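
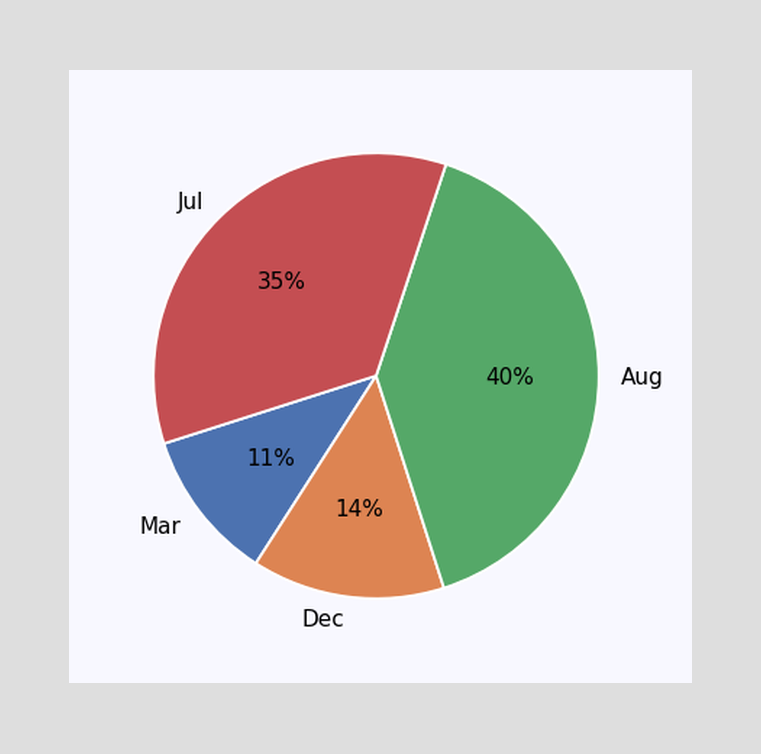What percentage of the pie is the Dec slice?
14%

The Dec slice takes up 14% of the pie.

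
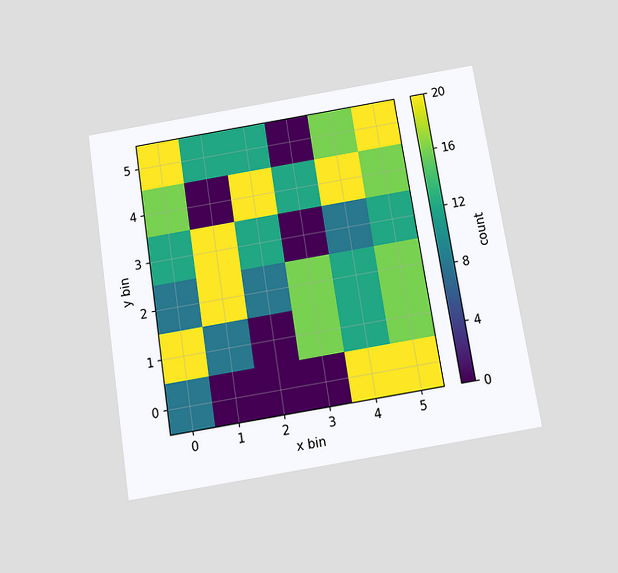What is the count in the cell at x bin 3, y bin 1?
The chart is tilted about 9° counter-clockwise and viewed slightly from below. Matching the cell (3, 1) against the colorbar gives 16.

16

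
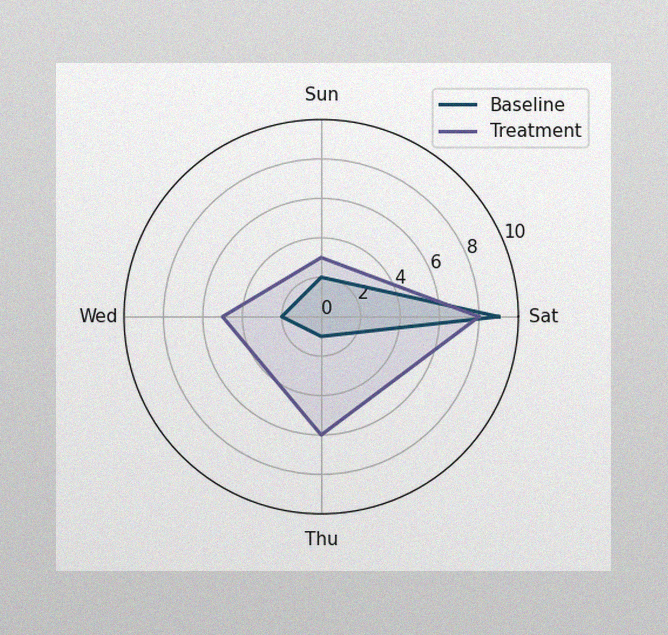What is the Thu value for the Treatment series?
6

The image has some photo noise and uneven lighting. On the Thu axis, Treatment reaches 6.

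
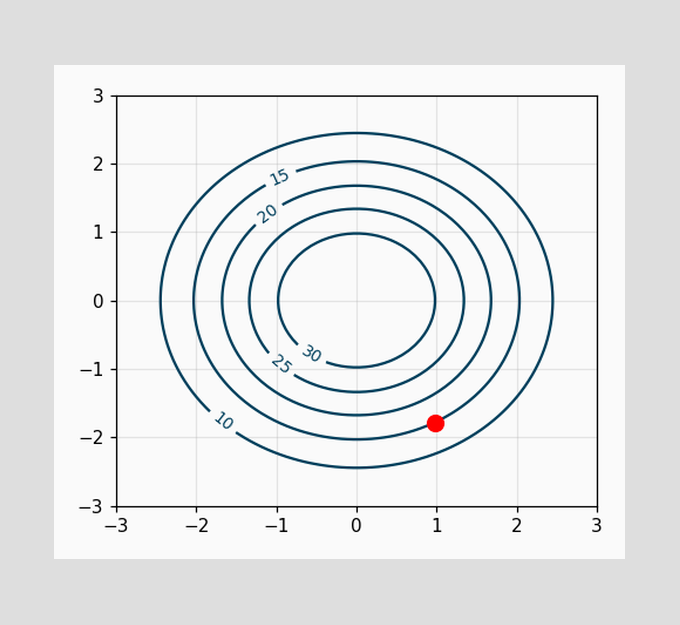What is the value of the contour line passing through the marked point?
The marked point sits on the contour labelled 15.

15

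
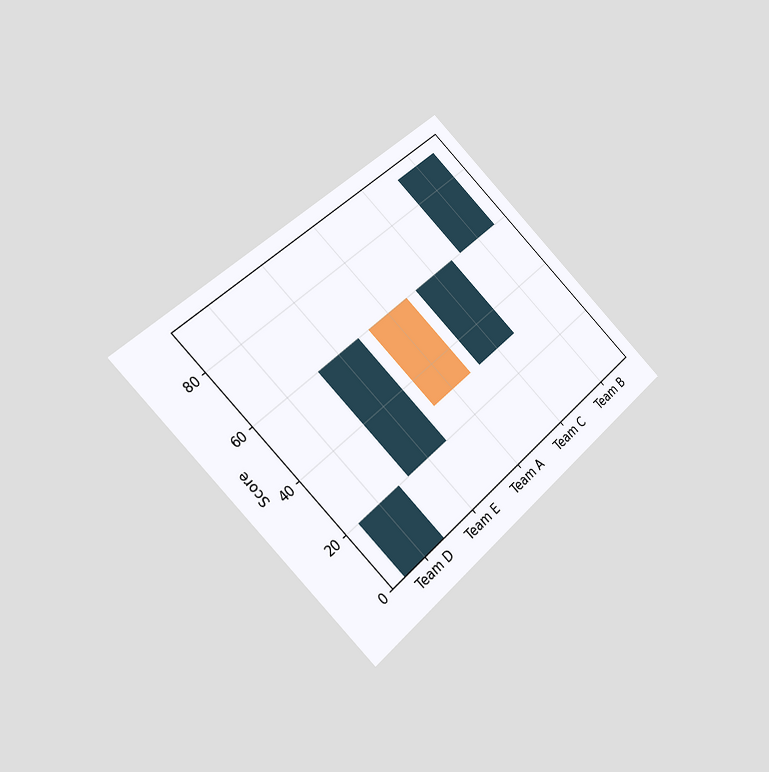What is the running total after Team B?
The chart is tilted about 45° counter-clockwise and viewed at a slight angle. After Team B the running total reaches 90.

90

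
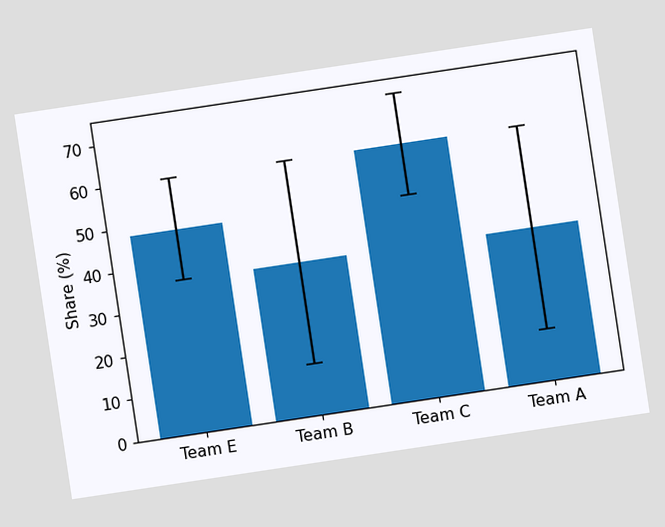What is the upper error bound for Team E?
The chart is tilted about 9° counter-clockwise. The Team E bar's upper whisker reaches 60%.

60%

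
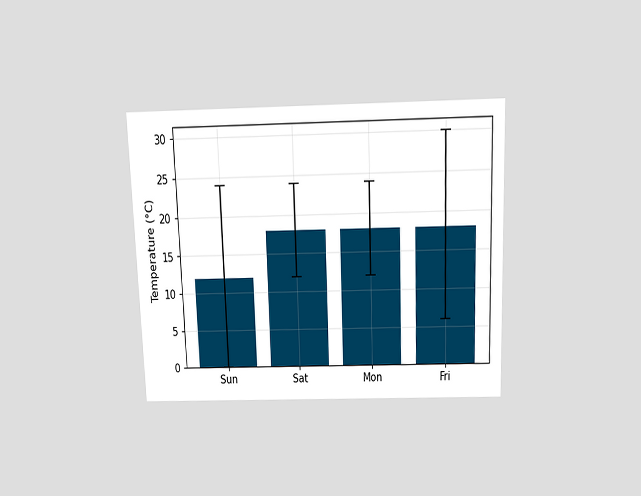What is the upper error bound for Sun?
The chart is tilted about 2° counter-clockwise and viewed slightly from above. The Sun bar's upper whisker reaches 24°C.

24°C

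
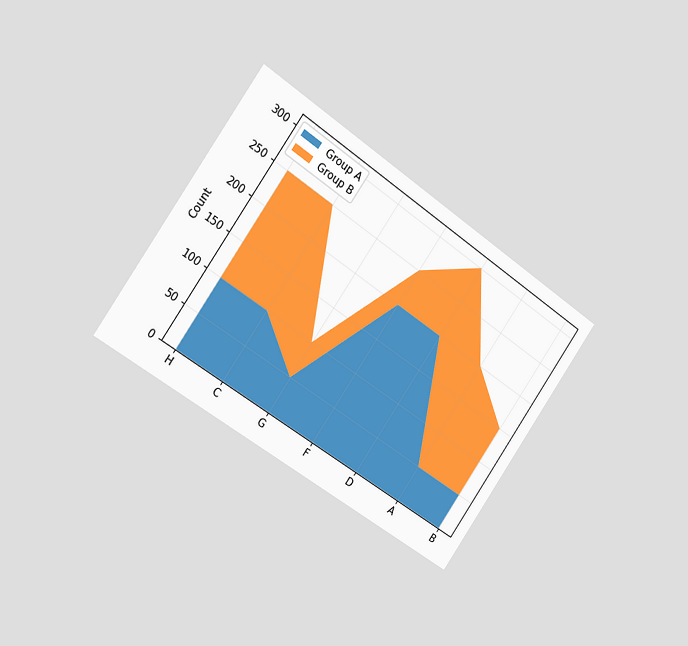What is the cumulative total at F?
250

The chart is tilted about 35° clockwise and viewed slightly from the left. The stacked total at F reaches 250.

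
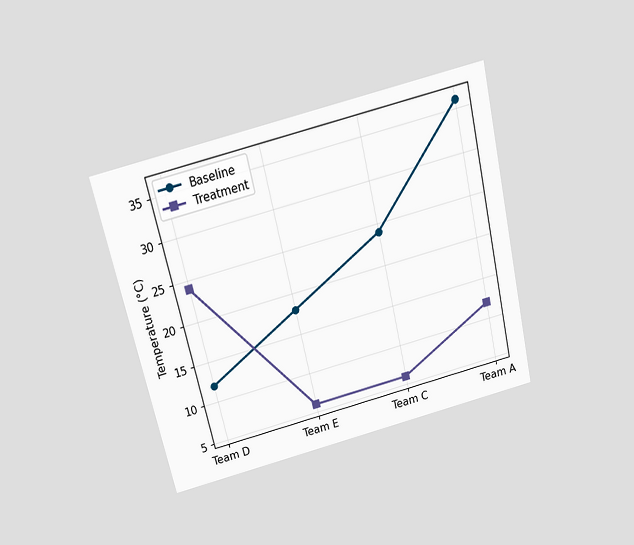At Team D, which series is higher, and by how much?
Treatment, by 12°C

The chart is tilted about 13° counter-clockwise and viewed slightly from above. At Team D, Treatment sits above the other line by 12°C.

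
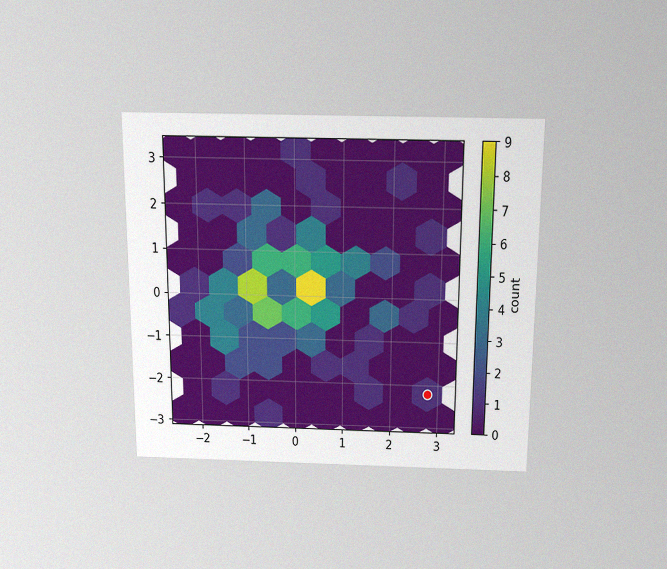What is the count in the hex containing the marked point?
The chart is viewed slightly from above, with some photo noise. The marked hex reads 1 on the colorbar.

1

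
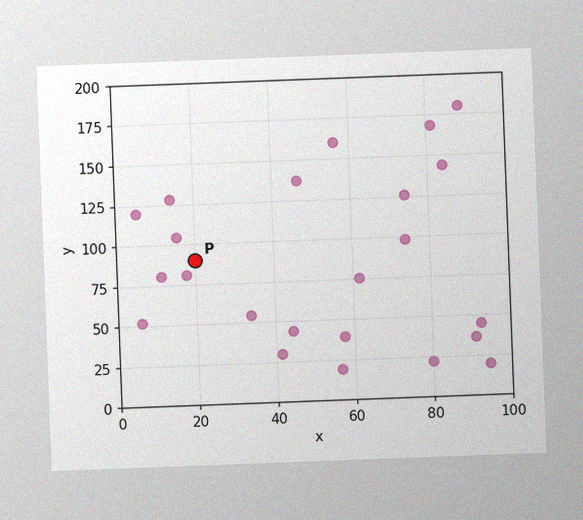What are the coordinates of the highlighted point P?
(20, 90)

The chart is tilted about 2° counter-clockwise, with some photo noise. Following the gridlines from P to each axis, P sits at (20, 90).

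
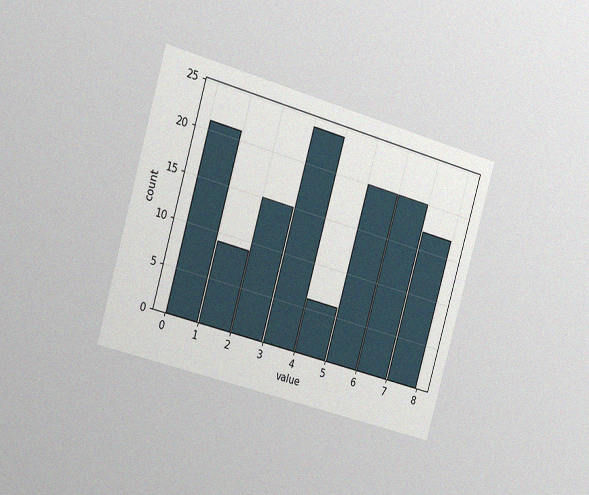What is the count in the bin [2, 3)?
The chart is tilted about 16° clockwise and viewed slightly from the left, with some photo noise. The [2, 3) bin has height 15.

15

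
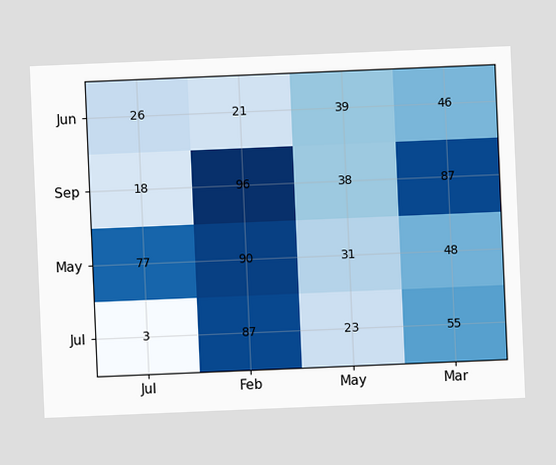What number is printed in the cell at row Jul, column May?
23

The chart is tilted about 2° counter-clockwise. The (Jul, May) cell reads 23.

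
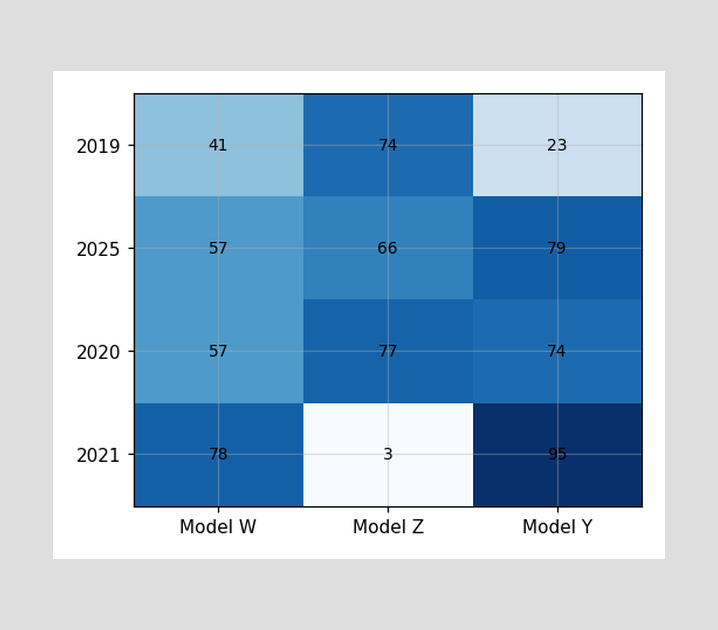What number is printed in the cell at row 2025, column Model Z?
The (2025, Model Z) cell reads 66.

66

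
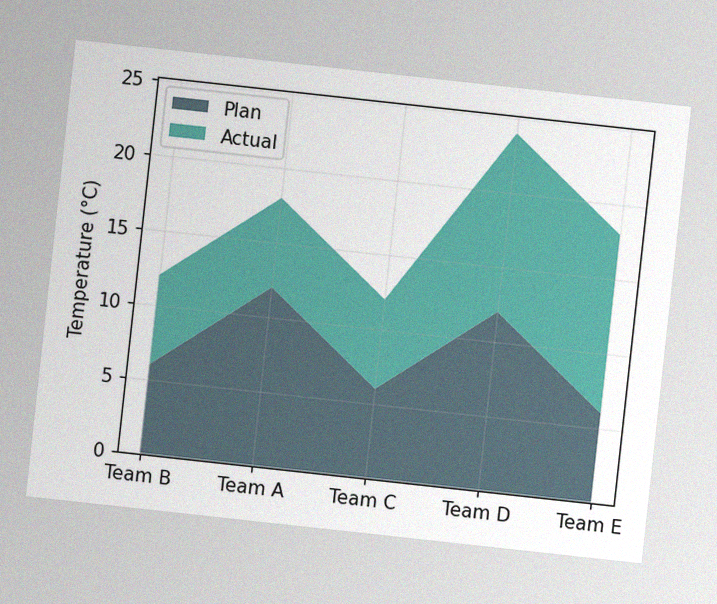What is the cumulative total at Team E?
18°C

The chart is tilted about 6° clockwise, with some photo noise. The stacked total at Team E reaches 18°C.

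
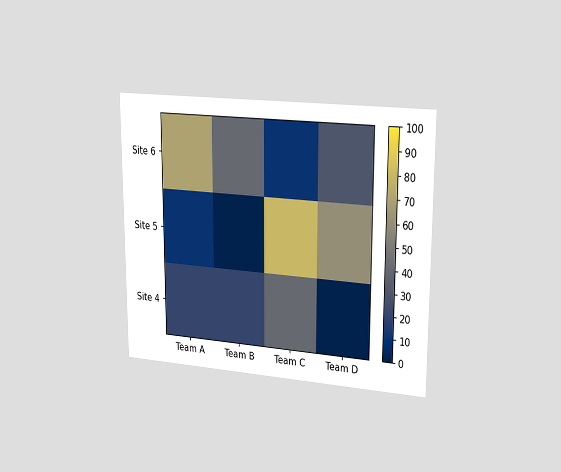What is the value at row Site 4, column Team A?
20

The chart is viewed slightly from the right. Matching cell (Site 4, Team A) against the colorbar gives 20.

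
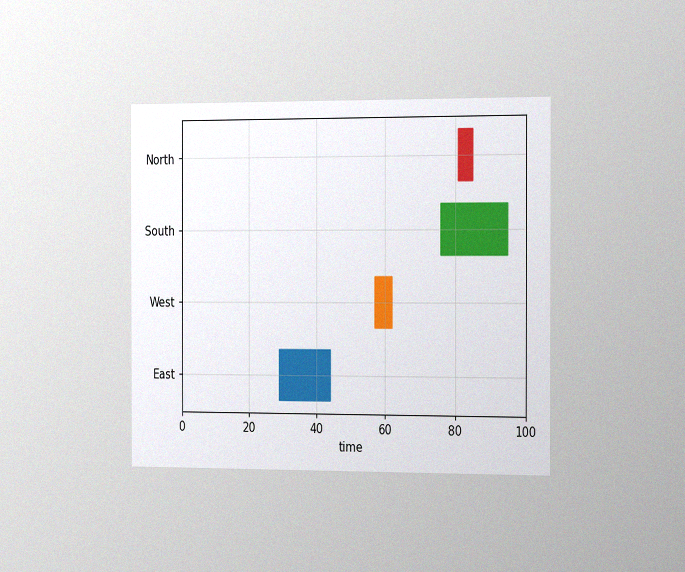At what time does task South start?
76

The chart is viewed slightly from the right, with some photo noise. The South bar begins at t=76.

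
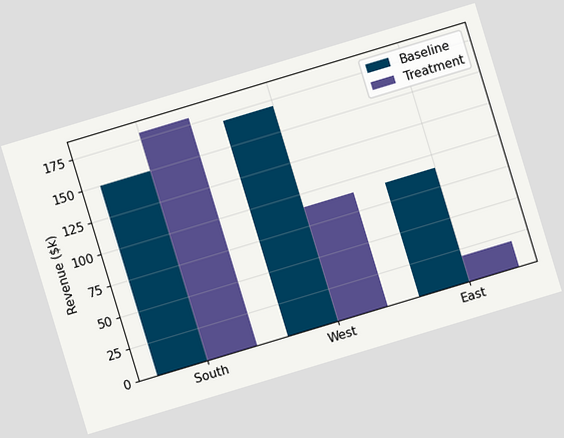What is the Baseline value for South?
$150k

The chart is tilted about 17° counter-clockwise. The Baseline bar at South reaches $150k on the y-axis.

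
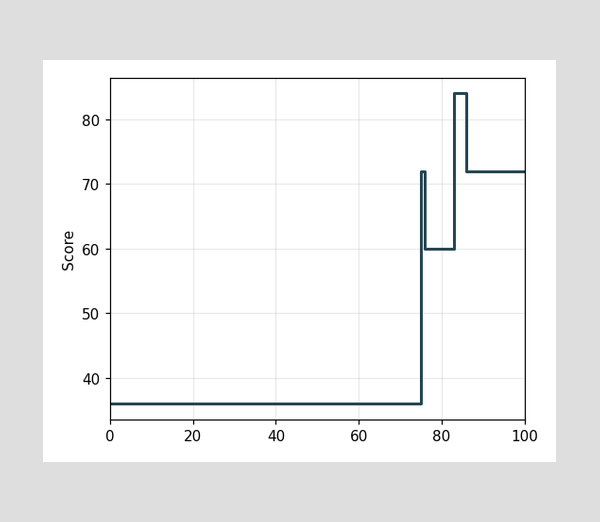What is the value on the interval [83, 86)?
On [83, 86) the step sits at 84.

84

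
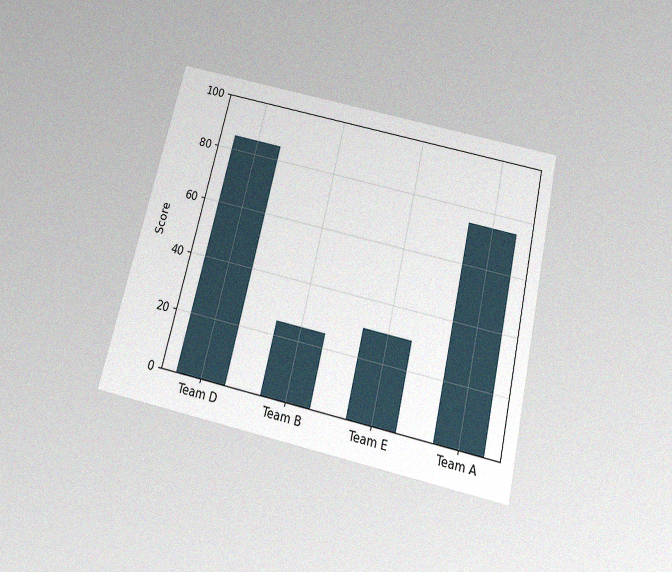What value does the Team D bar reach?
The chart is tilted about 13° clockwise and viewed slightly from below, with some photo noise. Reading along the chart's y-axis, the Team D bar reaches 85.

85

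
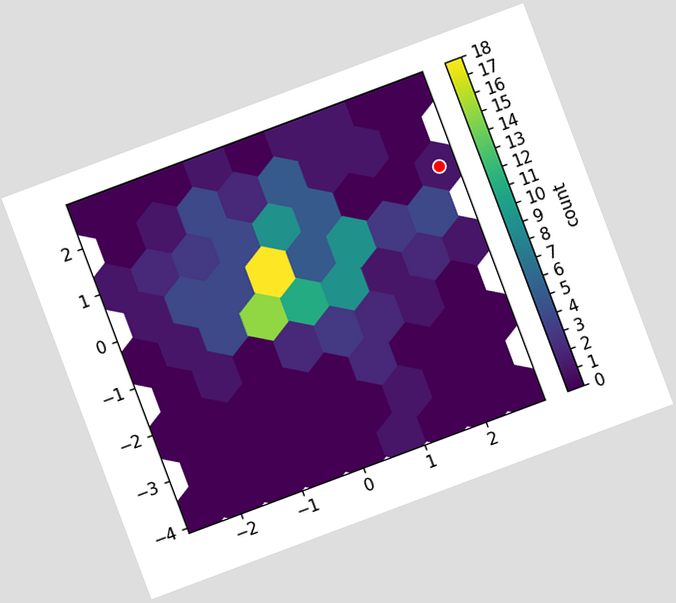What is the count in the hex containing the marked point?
1

The chart is tilted about 21° counter-clockwise. The marked hex reads 1 on the colorbar.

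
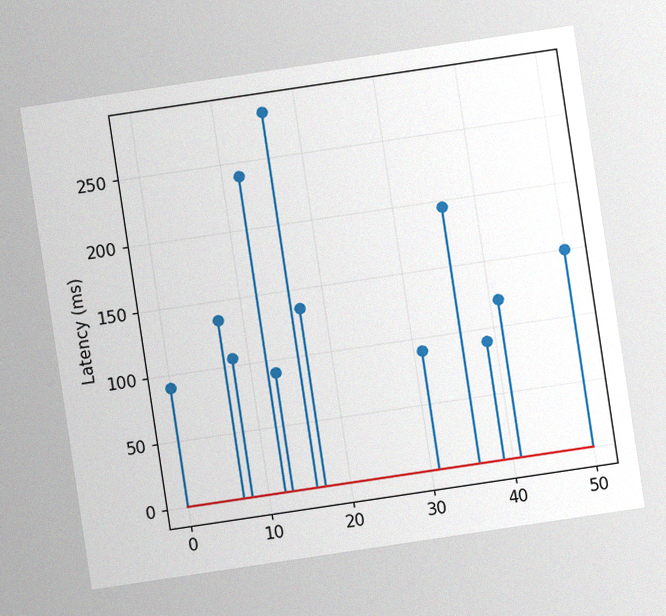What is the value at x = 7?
The chart is tilted about 8° counter-clockwise, with some photo noise. The stem at x=7 reaches 135ms.

135ms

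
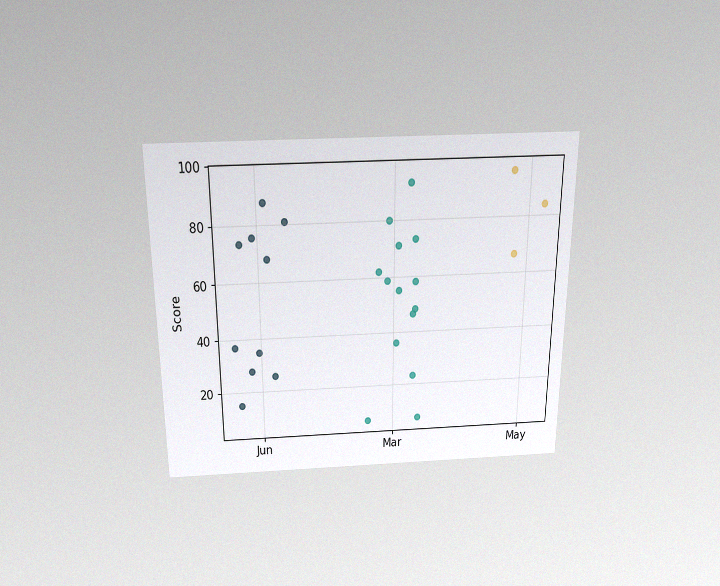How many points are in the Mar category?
14

The chart is viewed slightly from above, with some photo noise. Counting the markers in the Mar column gives 14.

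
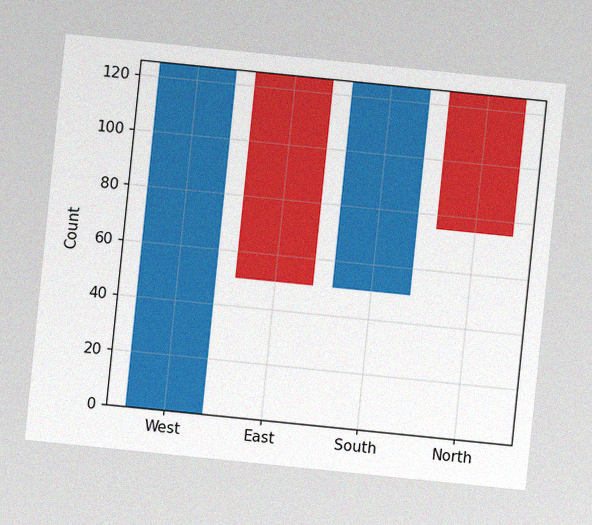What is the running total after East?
The chart is tilted about 6° clockwise, with some photo noise. After East the running total reaches 50.

50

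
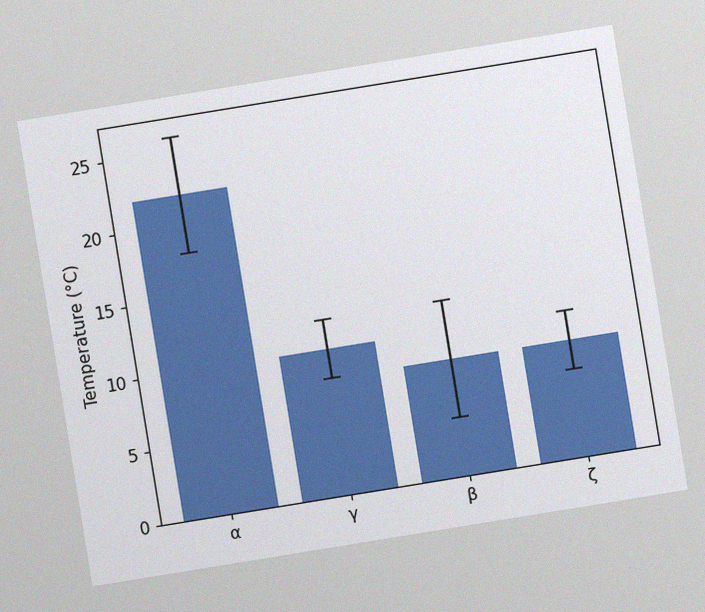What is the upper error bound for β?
The chart is tilted about 9° counter-clockwise, with some photo noise. The β bar's upper whisker reaches 12°C.

12°C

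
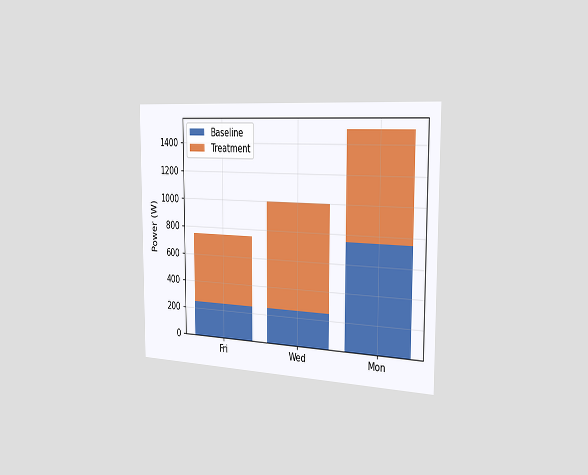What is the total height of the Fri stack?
The chart is viewed slightly from the right. The Fri stack's top reaches 750W on the y-axis.

750W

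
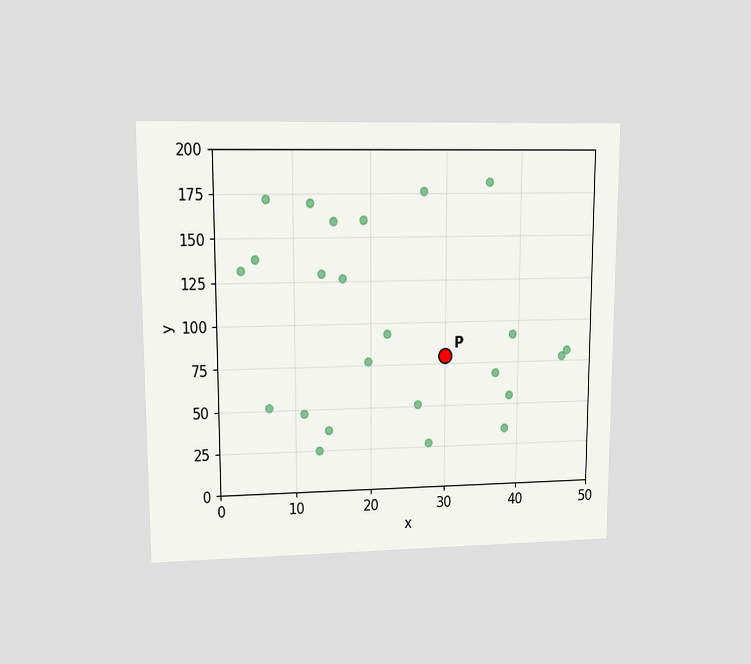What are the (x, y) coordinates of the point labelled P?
The chart is viewed at a slight angle. Following the gridlines from P to each axis, P sits at (30, 80).

(30, 80)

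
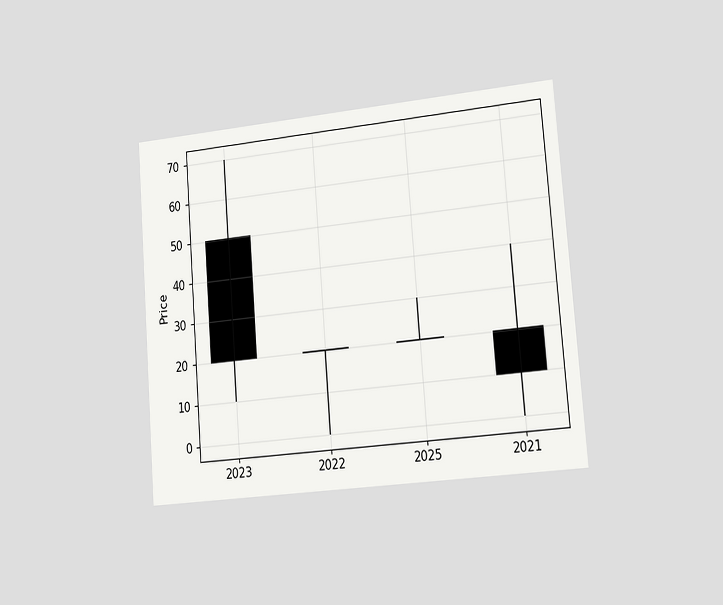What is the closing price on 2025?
The chart is tilted about 5° counter-clockwise and viewed slightly from the right. The 2025 candle closes at 20.

20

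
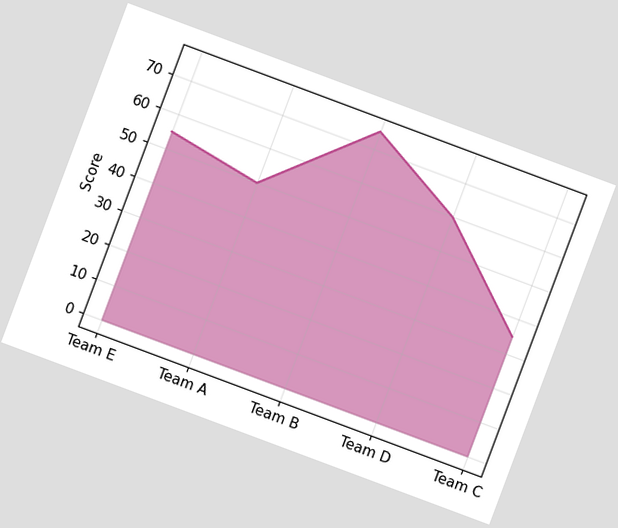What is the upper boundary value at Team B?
The chart is tilted about 20° clockwise. At Team B the upper boundary is at 75.

75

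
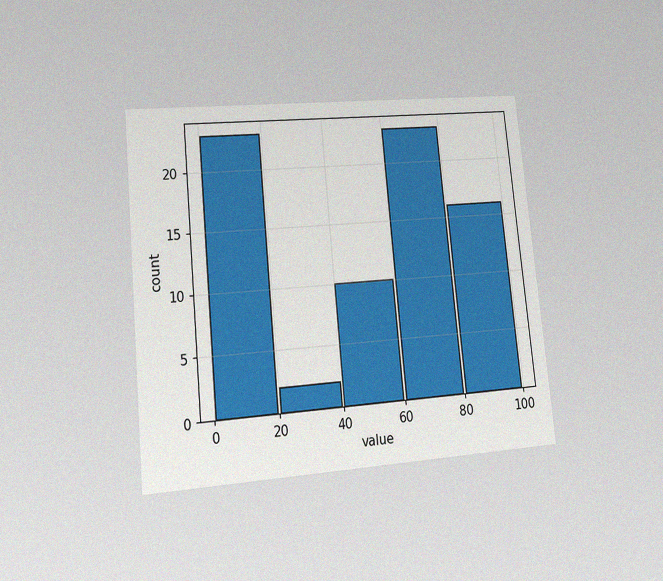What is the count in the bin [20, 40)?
The chart is tilted about 5° counter-clockwise and viewed at a slight angle, with some photo noise. The [20, 40) bin has height 2.

2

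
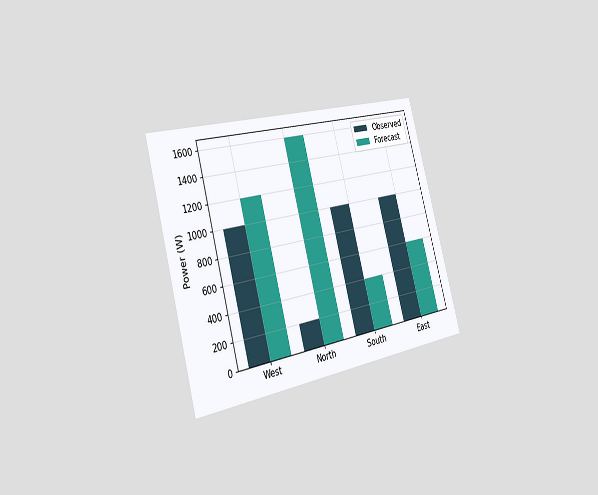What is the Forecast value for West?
1200W

The chart is tilted about 16° counter-clockwise and viewed slightly from the left. The Forecast bar at West reaches 1200W on the y-axis.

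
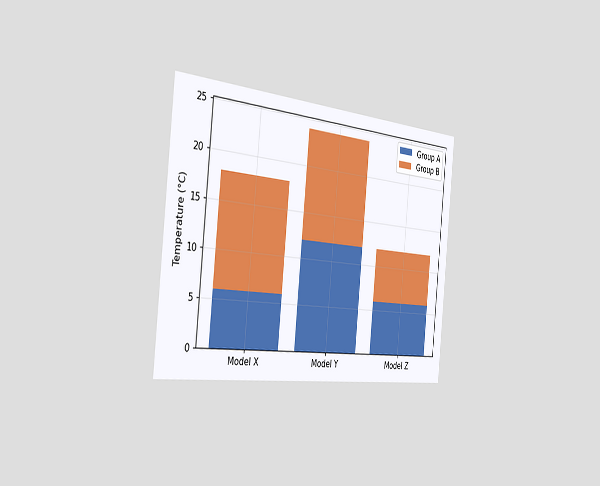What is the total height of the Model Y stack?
24°C

The chart is tilted about 6° clockwise and viewed slightly from the left. The Model Y stack's top reaches 24°C on the y-axis.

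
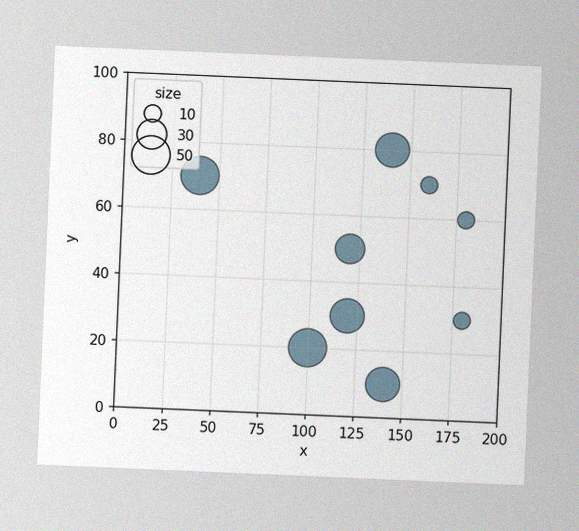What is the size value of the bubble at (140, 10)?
40

The chart is tilted about 2° clockwise, with some photo noise. Matching the bubble at (140, 10) against the size legend gives 40.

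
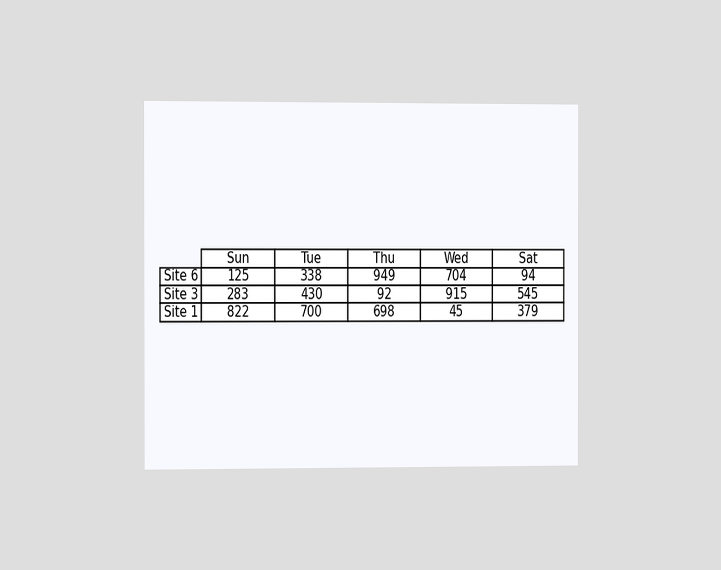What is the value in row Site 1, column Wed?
The chart is viewed slightly from the left. The (Site 1, Wed) cell reads 45.

45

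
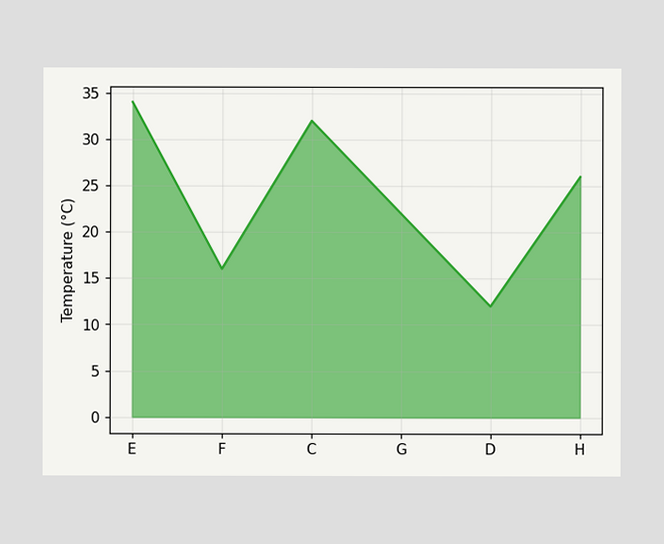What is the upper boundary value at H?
26°C

At H the upper boundary is at 26°C.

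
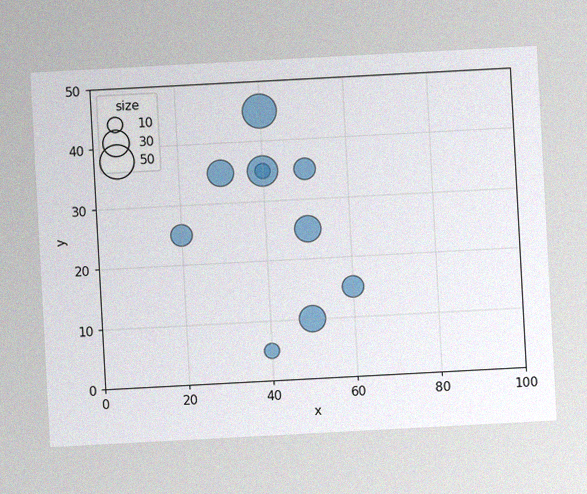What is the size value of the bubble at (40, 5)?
The chart is tilted about 3° counter-clockwise, with some photo noise. Matching the bubble at (40, 5) against the size legend gives 10.

10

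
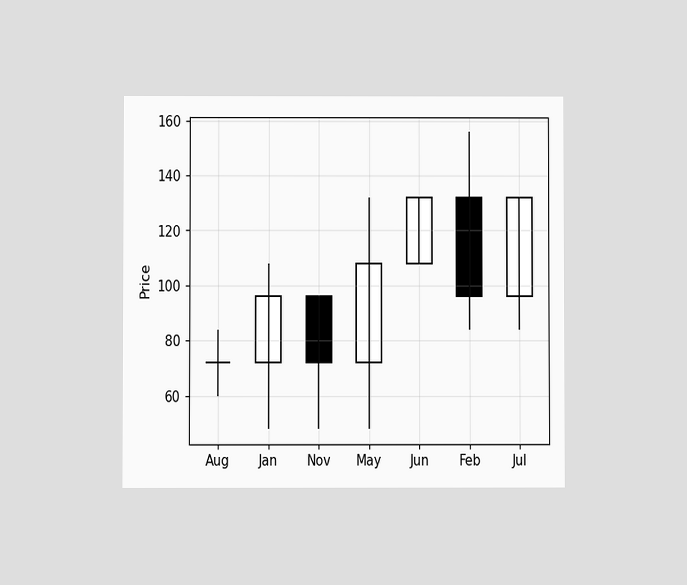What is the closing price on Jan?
The chart is viewed at a slight angle. The Jan candle closes at 96.

96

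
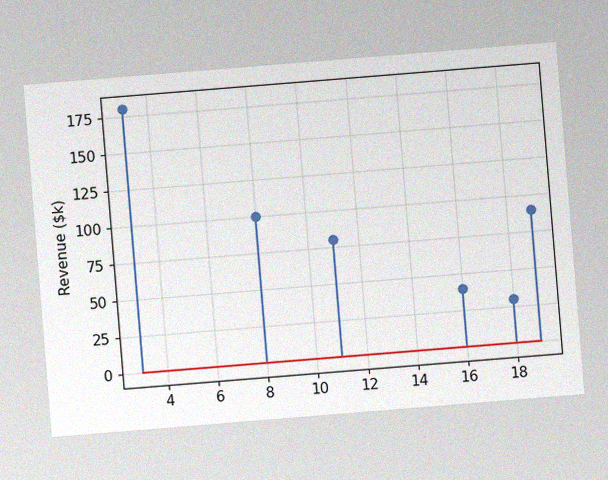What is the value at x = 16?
$40k

The chart is tilted about 5° counter-clockwise, with some photo noise. The stem at x=16 reaches $40k.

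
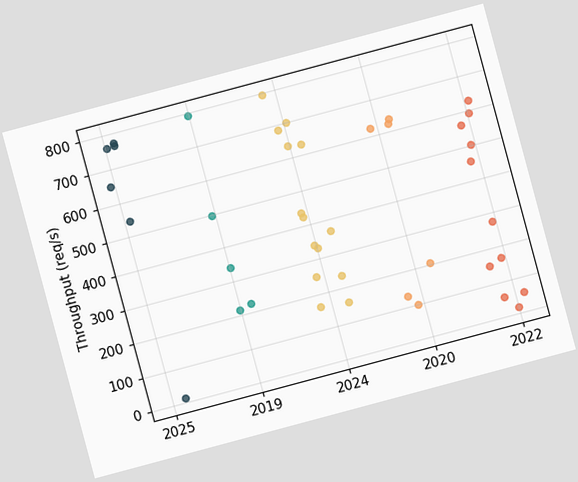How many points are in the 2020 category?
The chart is tilted about 15° counter-clockwise. Counting the markers in the 2020 column gives 6.

6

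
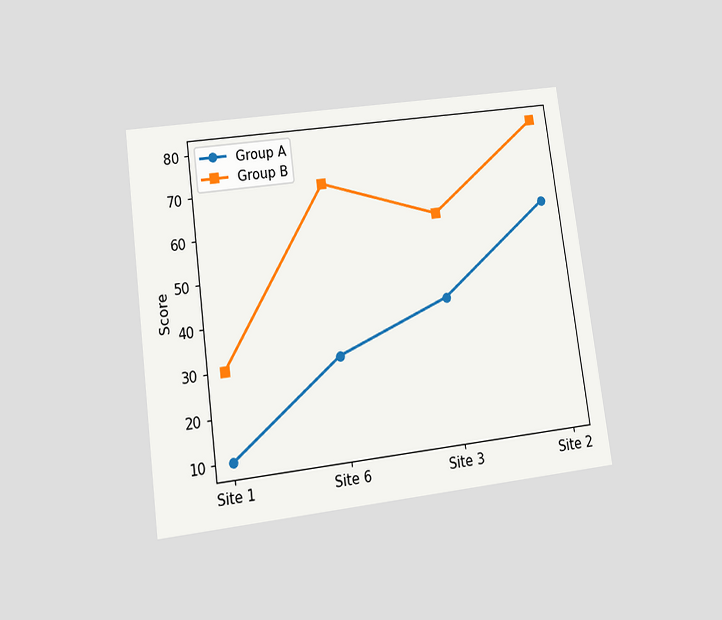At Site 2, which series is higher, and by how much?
Group B, by 20

The chart is tilted about 8° counter-clockwise and viewed at a slight angle. At Site 2, Group B sits above the other line by 20.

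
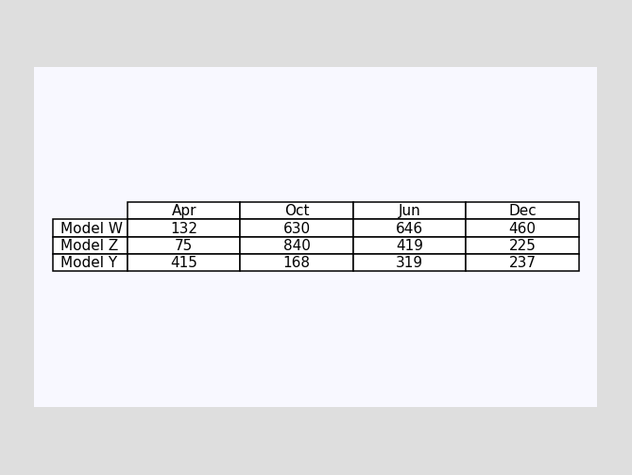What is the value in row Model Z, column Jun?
The (Model Z, Jun) cell reads 419.

419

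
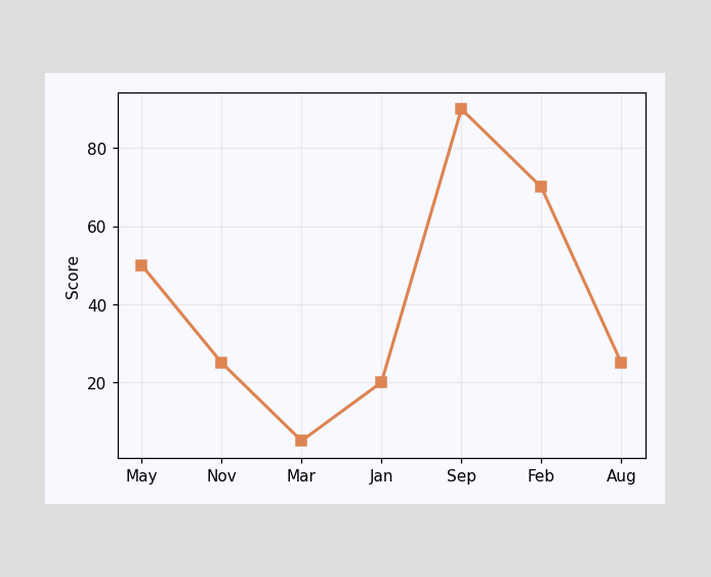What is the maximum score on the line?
The highest point is at Sep, and reading across to the y-axis gives 90.

90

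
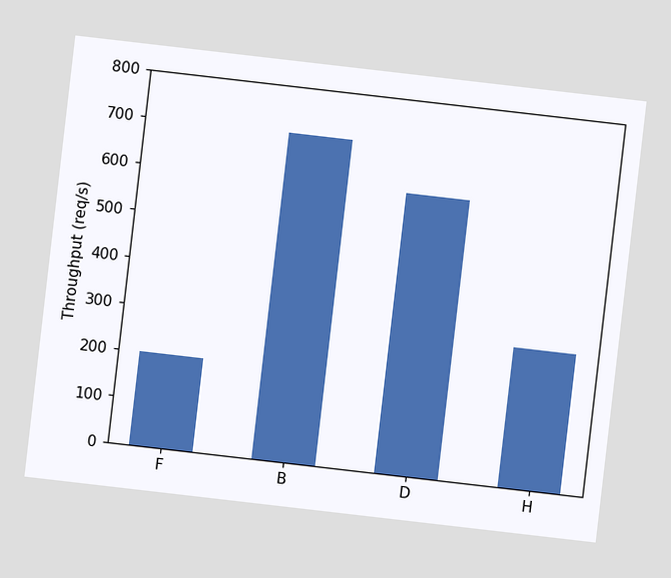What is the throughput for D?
600req/s

The chart is tilted about 7° clockwise. Reading along the chart's y-axis, the D bar reaches 600req/s.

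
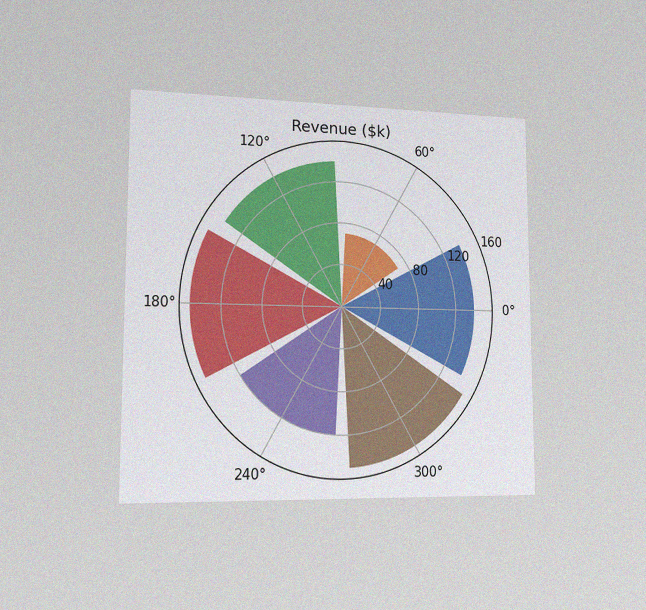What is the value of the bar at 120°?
$140k

The chart is viewed slightly from the left, with some photo noise. The bar at 120° reaches $140k on the radial axis.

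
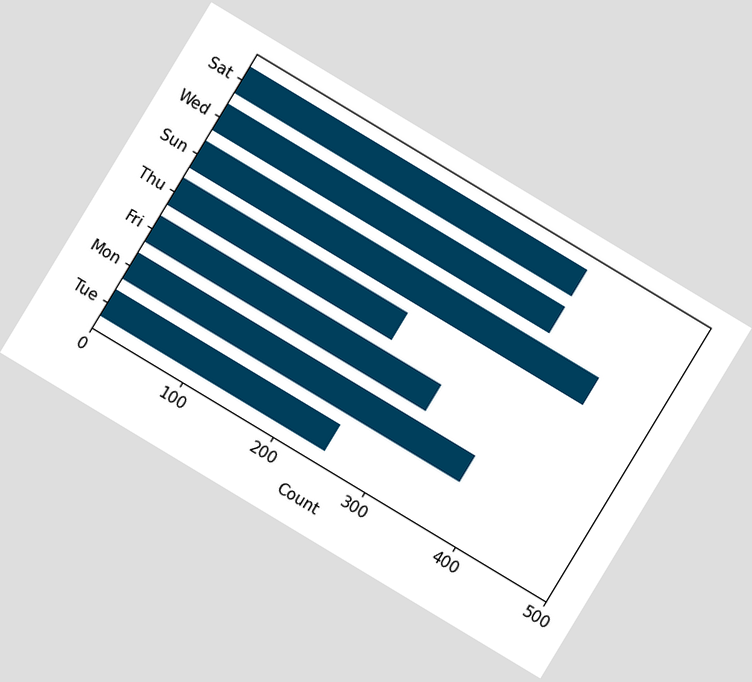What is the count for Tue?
248

The chart is tilted about 31° clockwise. Reading along the chart's x-axis, the Tue bar reaches 248.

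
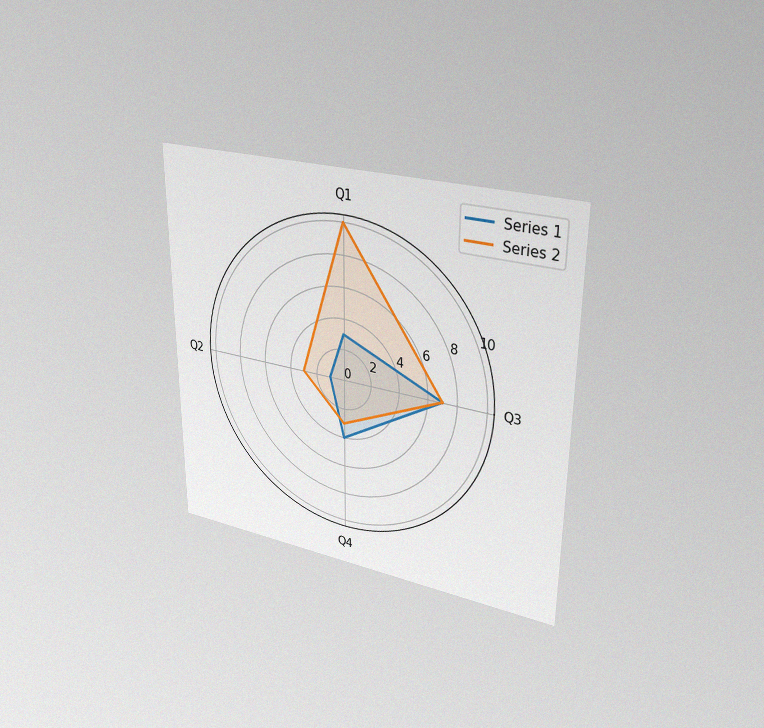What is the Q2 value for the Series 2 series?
3

The chart is viewed at a slight angle, with some photo noise. On the Q2 axis, Series 2 reaches 3.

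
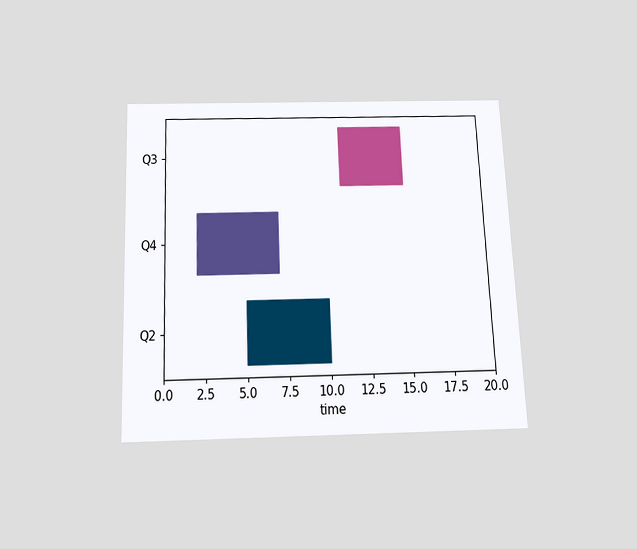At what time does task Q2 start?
5

The chart is tilted about 2° counter-clockwise and viewed slightly from below. The Q2 bar begins at t=5.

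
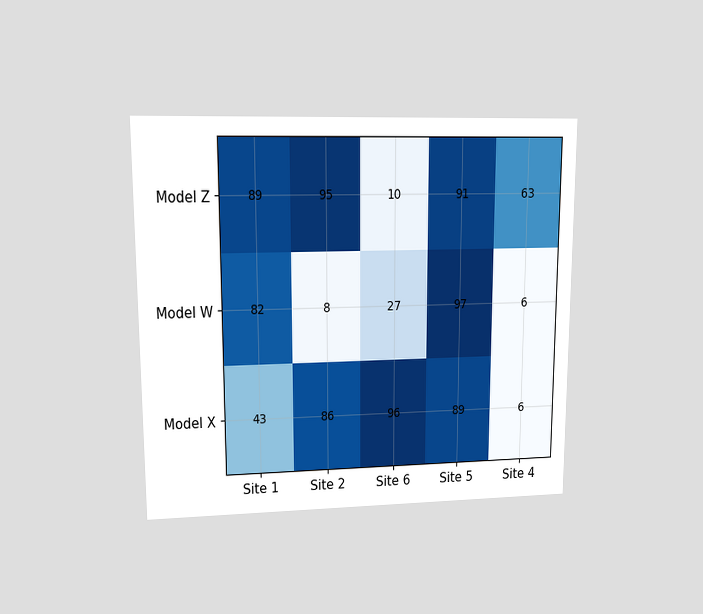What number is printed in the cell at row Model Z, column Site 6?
The chart is viewed at a slight angle. The (Model Z, Site 6) cell reads 10.

10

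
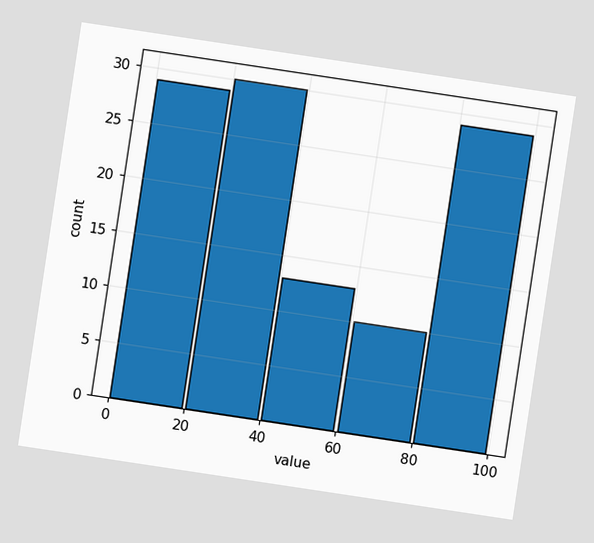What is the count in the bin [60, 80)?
The chart is tilted about 9° clockwise. The [60, 80) bin has height 10.

10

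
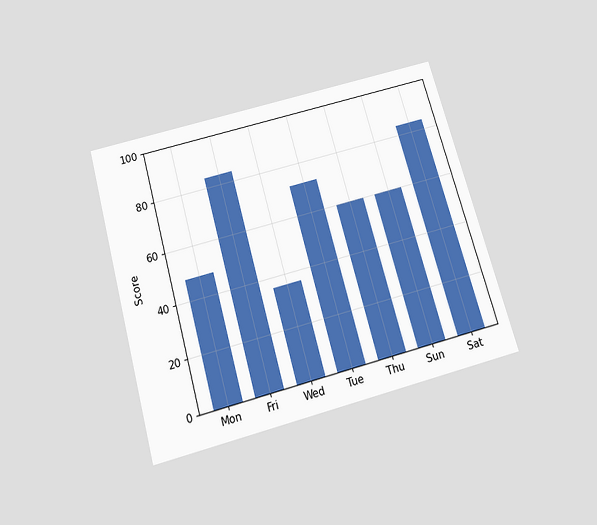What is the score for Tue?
72

The chart is tilted about 16° counter-clockwise and viewed slightly from below. Reading along the chart's y-axis, the Tue bar reaches 72.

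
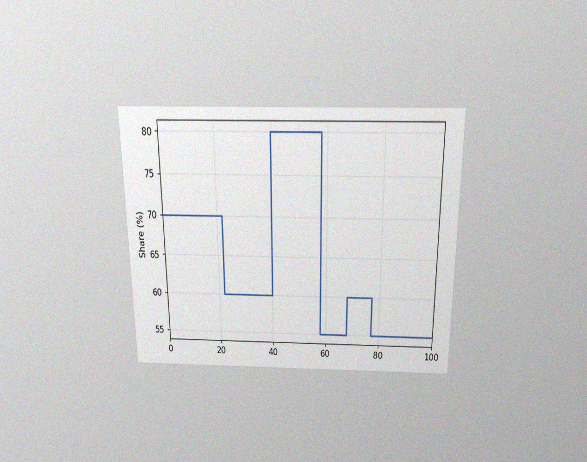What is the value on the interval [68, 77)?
The chart is viewed slightly from above, with some photo noise. On [68, 77) the step sits at 60%.

60%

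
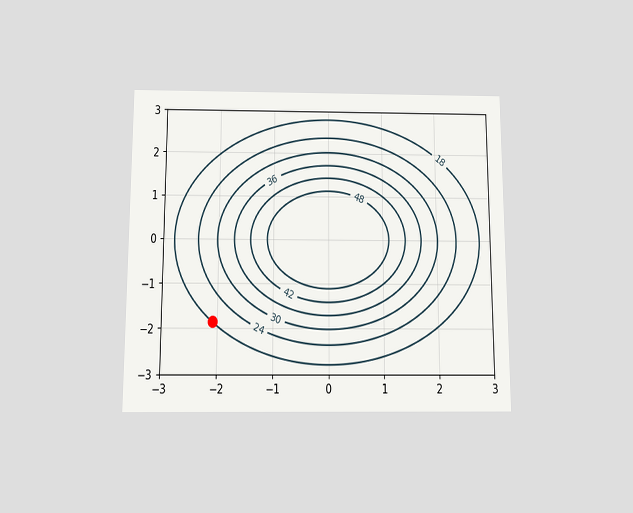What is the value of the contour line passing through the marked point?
18

The chart is viewed slightly from below. The marked point sits on the contour labelled 18.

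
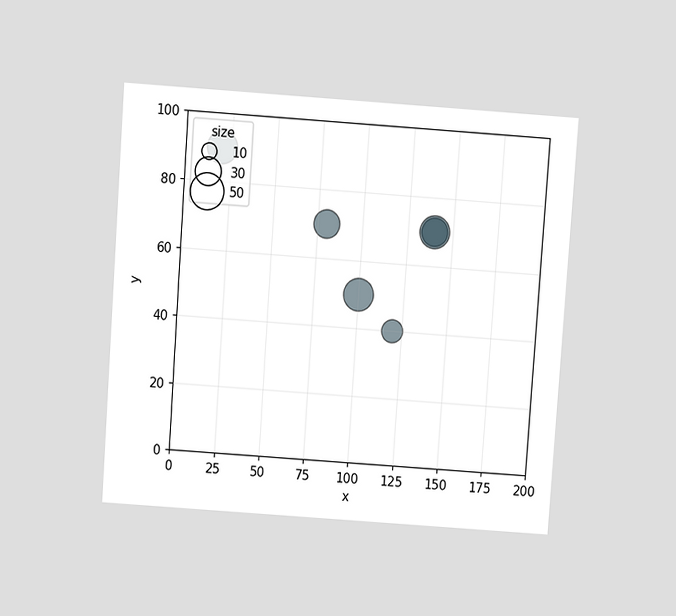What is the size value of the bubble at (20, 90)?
40

The chart is tilted about 4° clockwise and viewed slightly from above. Matching the bubble at (20, 90) against the size legend gives 40.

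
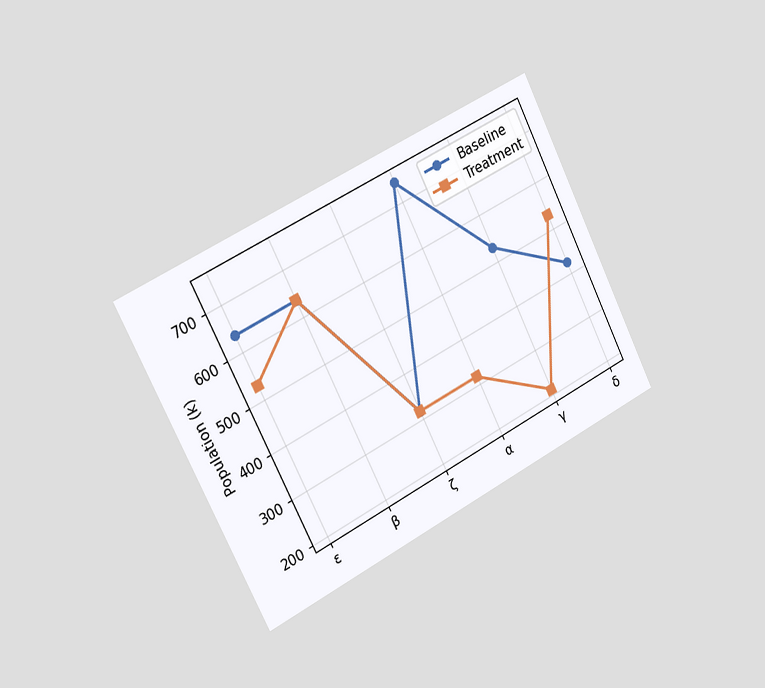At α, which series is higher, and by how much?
The chart is tilted about 27° counter-clockwise and viewed slightly from the left. At α, Baseline sits above the other line by 424k.

Baseline, by 424k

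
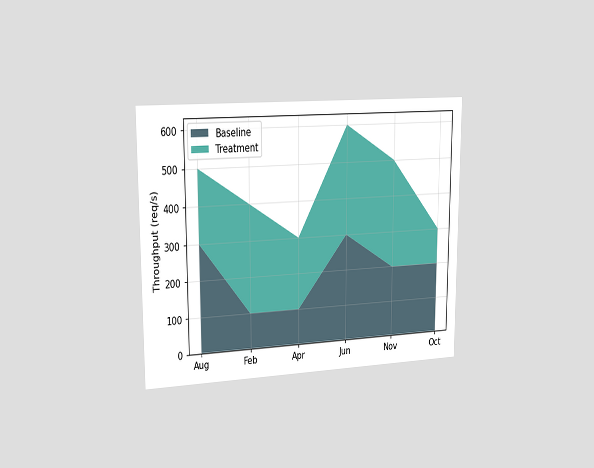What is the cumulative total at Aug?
The chart is viewed slightly from the left. The stacked total at Aug reaches 500req/s.

500req/s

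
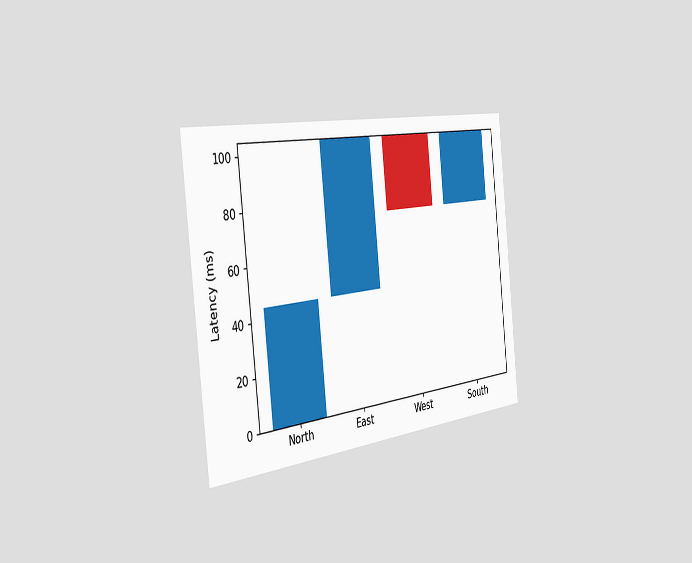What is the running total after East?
The chart is tilted about 6° counter-clockwise and viewed slightly from the left. After East the running total reaches 105ms.

105ms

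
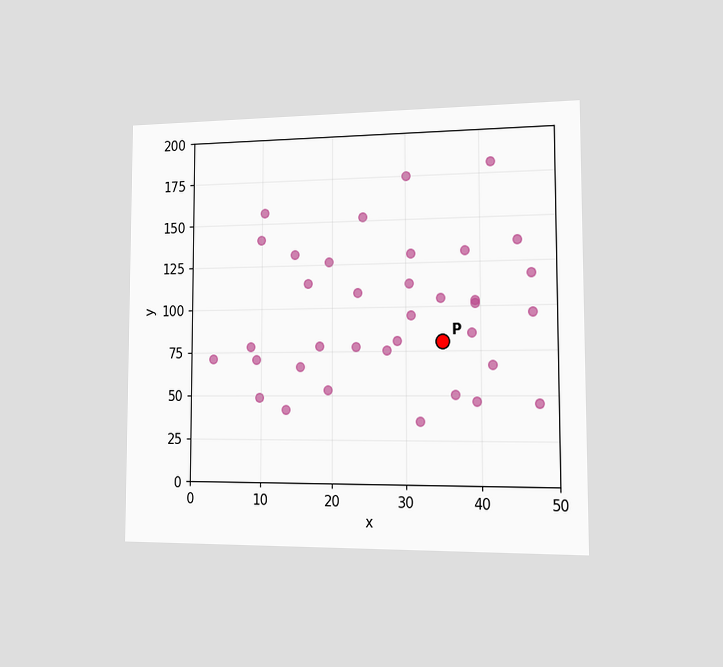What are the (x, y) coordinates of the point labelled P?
(35, 80)

The chart is viewed slightly from the right. Following the gridlines from P to each axis, P sits at (35, 80).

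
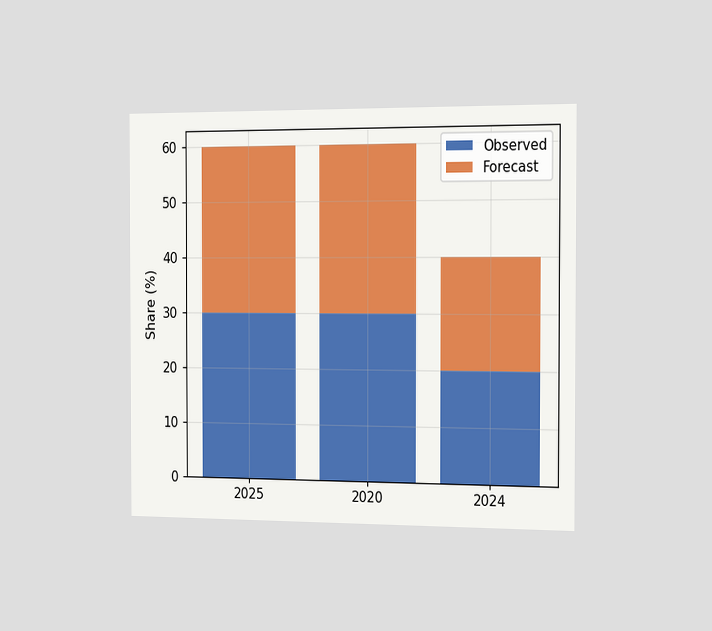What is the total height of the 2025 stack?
The chart is viewed slightly from the right. The 2025 stack's top reaches 60% on the y-axis.

60%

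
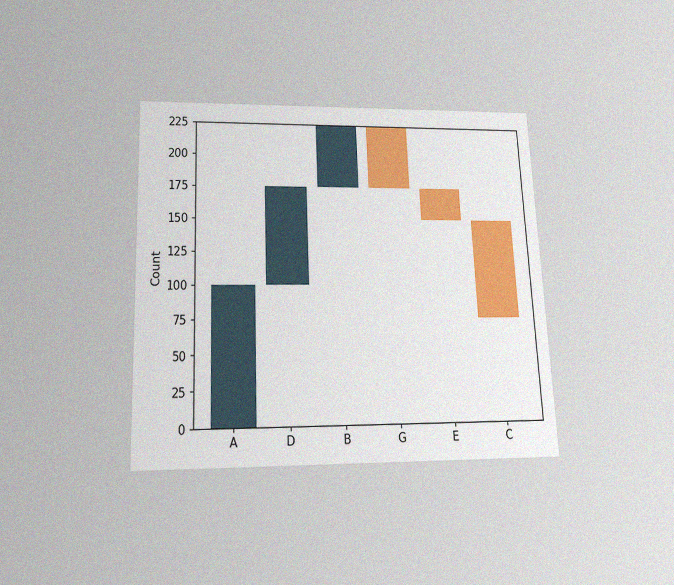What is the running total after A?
The chart is tilted about 2° counter-clockwise and viewed slightly from below, with some photo noise. After A the running total reaches 100.

100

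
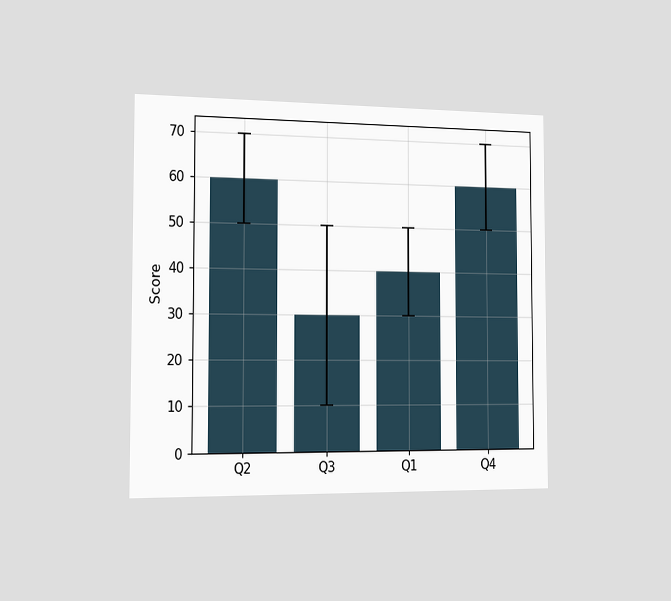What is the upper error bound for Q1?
The chart is viewed slightly from the left. The Q1 bar's upper whisker reaches 50.

50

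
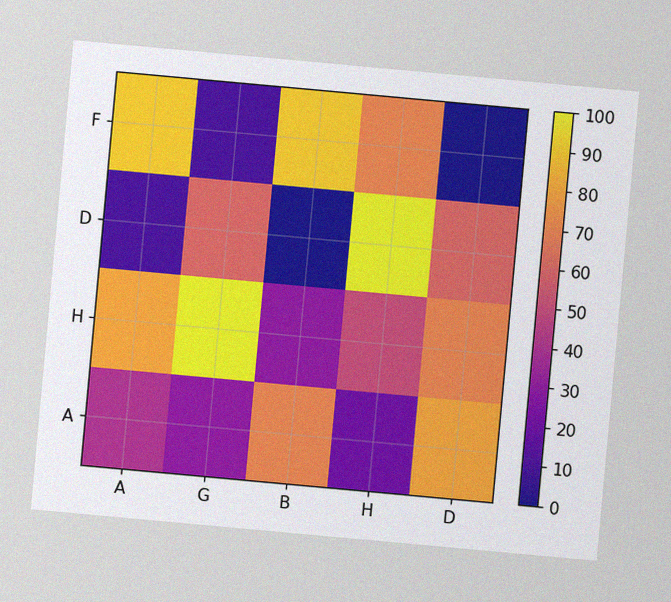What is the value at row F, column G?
10

The chart is tilted about 5° clockwise, with some photo noise. Matching cell (F, G) against the colorbar gives 10.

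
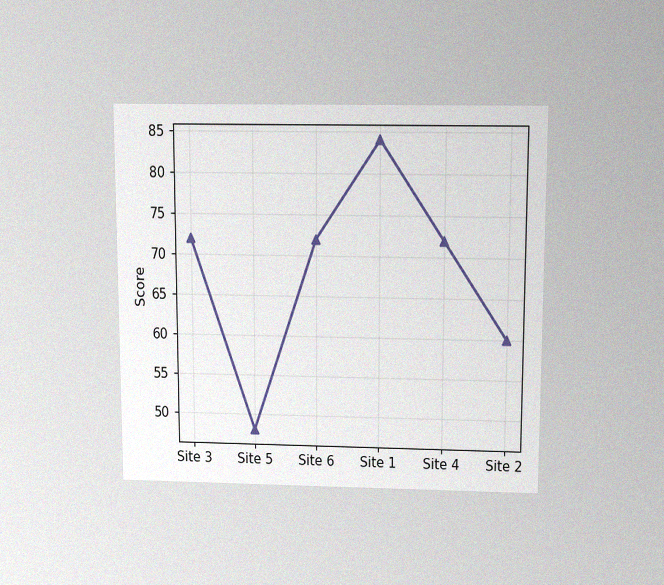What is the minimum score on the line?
The chart is viewed slightly from above, with some photo noise. The lowest point is at Site 5, and reading across to the y-axis gives 48.

48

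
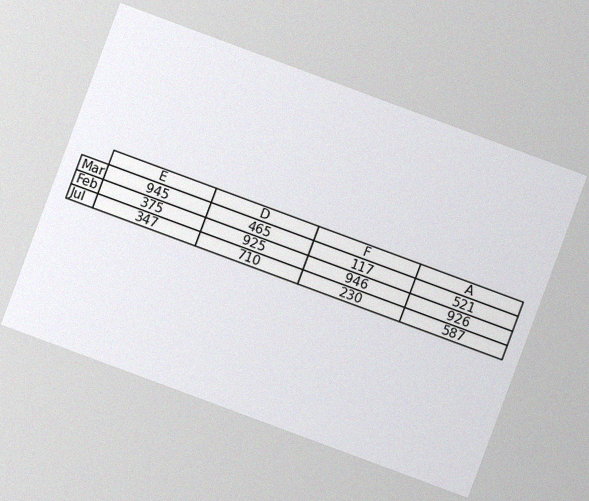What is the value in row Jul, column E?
347

The chart is tilted about 20° clockwise, with some photo noise. The (Jul, E) cell reads 347.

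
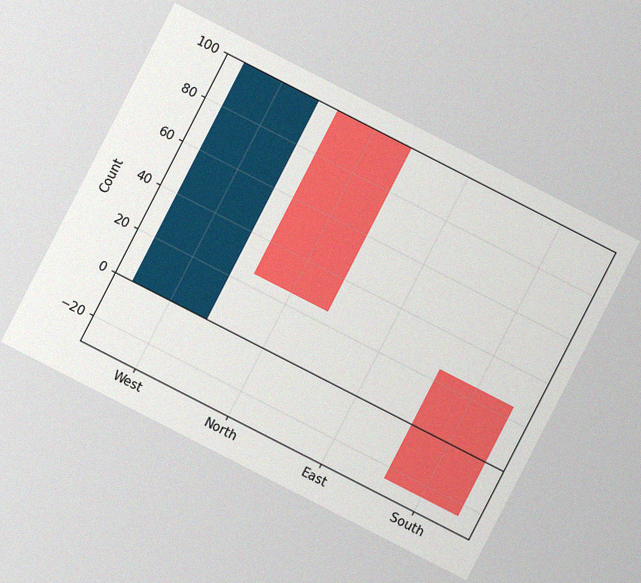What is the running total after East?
25

The chart is tilted about 27° clockwise, with some photo noise. After East the running total reaches 25.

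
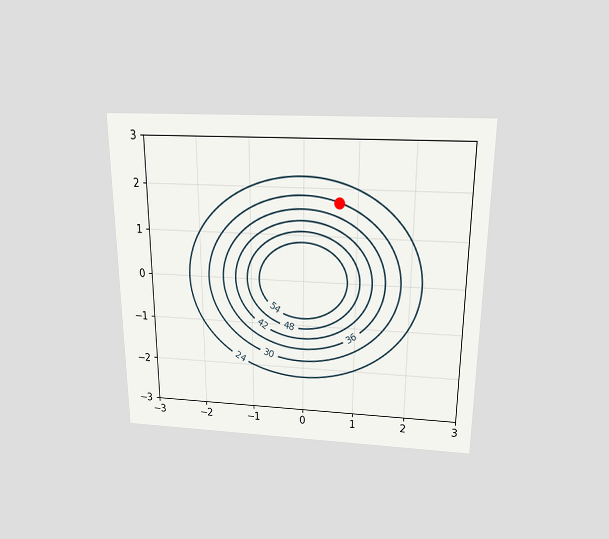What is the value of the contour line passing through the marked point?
30

The chart is viewed slightly from above. The marked point sits on the contour labelled 30.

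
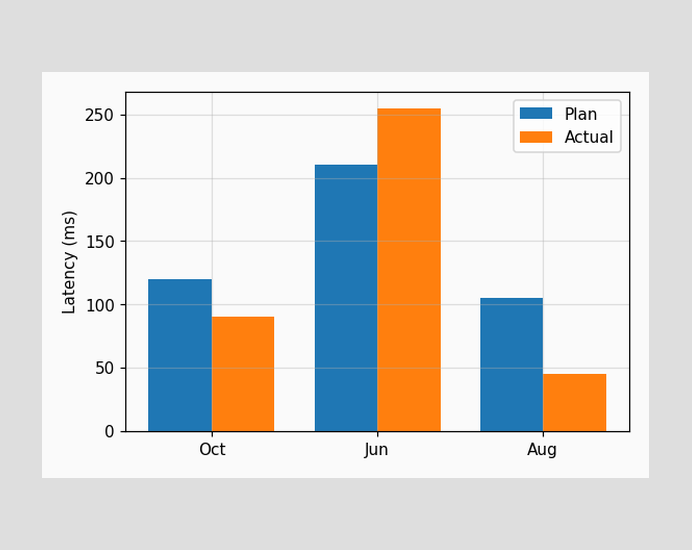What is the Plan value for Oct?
120ms

The Plan bar at Oct reaches 120ms on the y-axis.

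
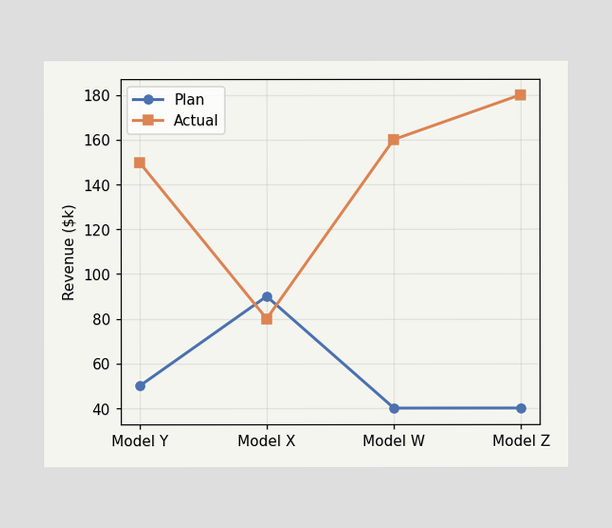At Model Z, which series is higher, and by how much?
At Model Z, Actual sits above the other line by $140k.

Actual, by $140k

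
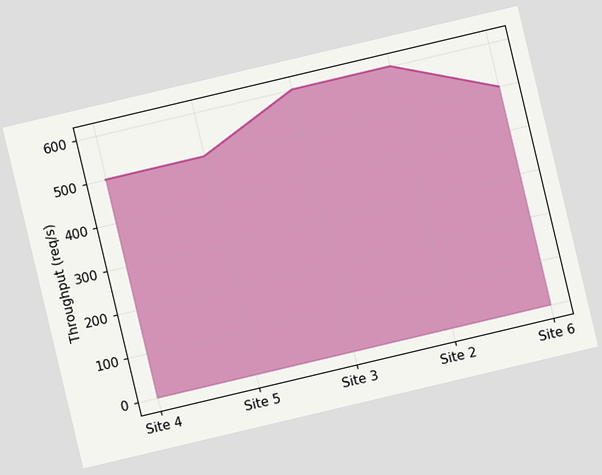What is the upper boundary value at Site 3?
The chart is tilted about 13° counter-clockwise. At Site 3 the upper boundary is at 600req/s.

600req/s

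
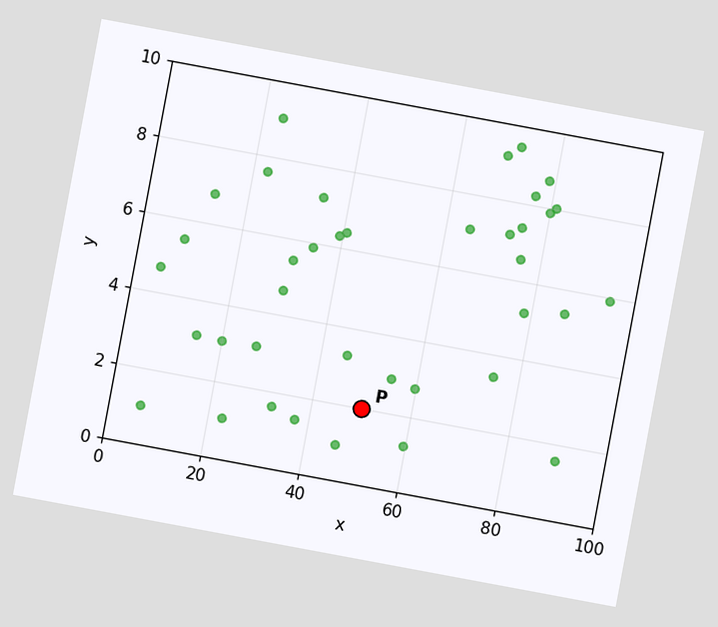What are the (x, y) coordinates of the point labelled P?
(50, 2)

The chart is tilted about 11° clockwise. Following the gridlines from P to each axis, P sits at (50, 2).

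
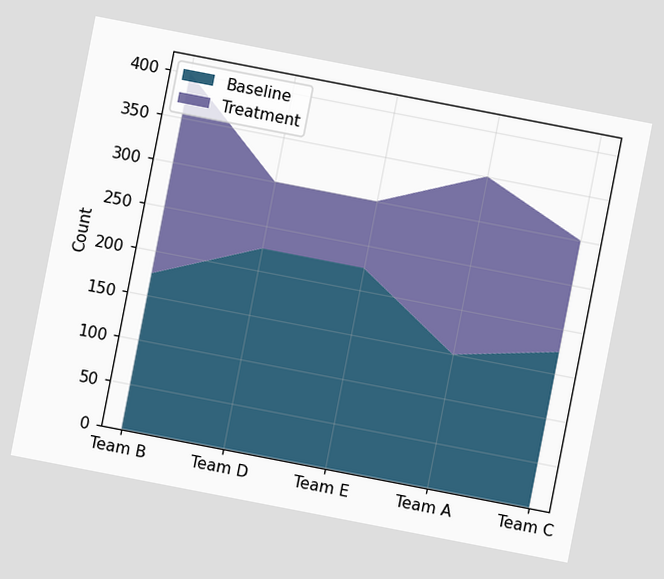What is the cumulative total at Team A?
The chart is tilted about 11° clockwise. The stacked total at Team A reaches 350.

350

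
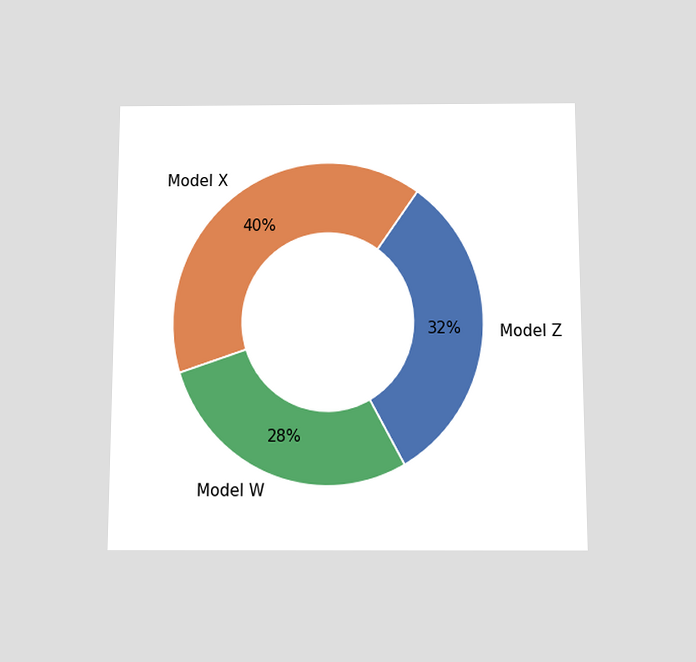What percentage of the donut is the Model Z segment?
32%

The chart is viewed slightly from below. The Model Z segment takes up 32% of the ring.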